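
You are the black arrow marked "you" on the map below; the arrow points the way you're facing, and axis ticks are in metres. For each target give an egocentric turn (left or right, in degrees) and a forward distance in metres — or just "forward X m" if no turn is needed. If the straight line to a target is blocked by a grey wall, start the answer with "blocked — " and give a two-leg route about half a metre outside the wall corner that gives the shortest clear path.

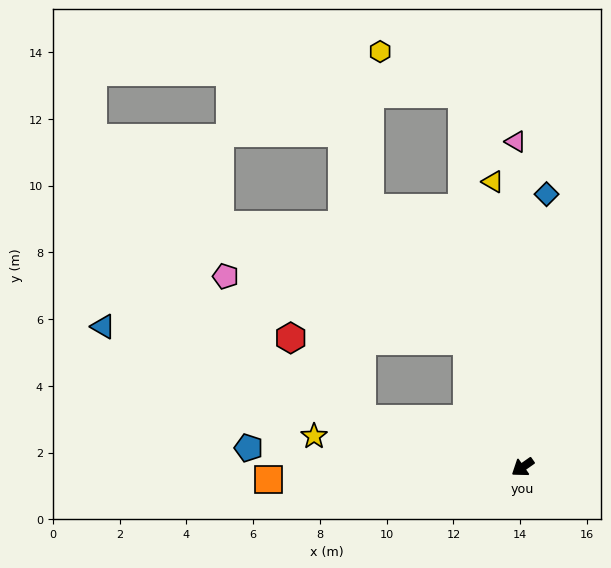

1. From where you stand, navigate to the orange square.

turn right 32°, forward 7.6 m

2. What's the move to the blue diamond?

turn right 130°, forward 8.2 m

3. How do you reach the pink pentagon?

blocked — turn right 101°, forward 4.1 m, then turn left 51°, forward 7.5 m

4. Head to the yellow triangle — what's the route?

turn right 119°, forward 8.6 m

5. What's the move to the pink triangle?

turn right 124°, forward 9.8 m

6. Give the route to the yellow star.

turn right 43°, forward 6.3 m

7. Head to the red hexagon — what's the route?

blocked — turn right 52°, forward 5.0 m, then turn right 32°, forward 3.2 m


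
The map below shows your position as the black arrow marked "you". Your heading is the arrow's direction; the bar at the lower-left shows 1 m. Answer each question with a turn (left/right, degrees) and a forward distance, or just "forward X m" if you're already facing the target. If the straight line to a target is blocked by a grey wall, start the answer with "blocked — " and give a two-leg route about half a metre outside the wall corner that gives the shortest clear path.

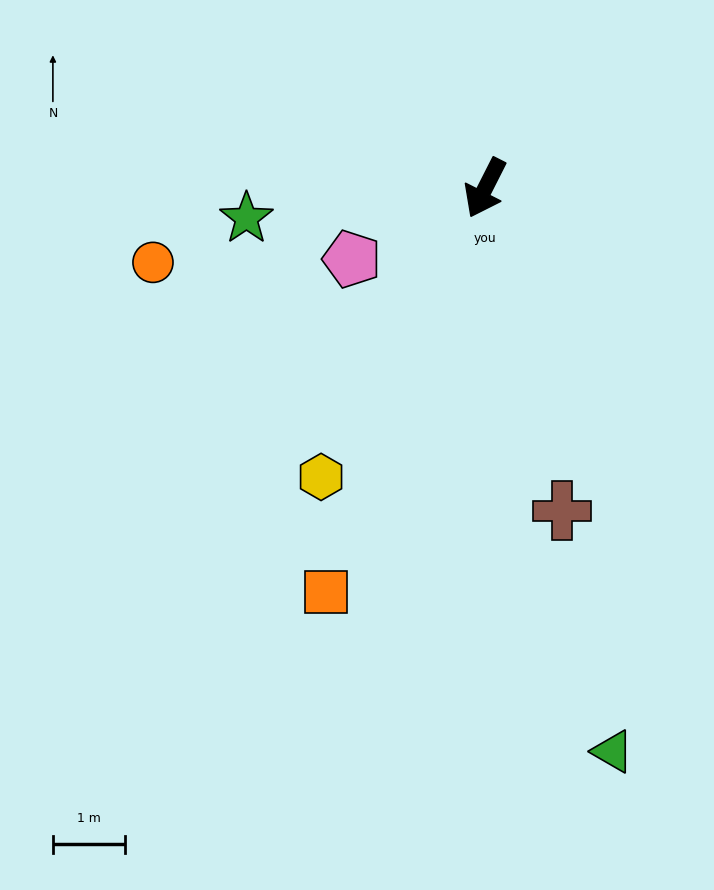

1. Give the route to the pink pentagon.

turn right 35°, forward 2.1 m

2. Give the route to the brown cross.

turn left 40°, forward 4.6 m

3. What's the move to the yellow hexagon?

turn right 3°, forward 4.6 m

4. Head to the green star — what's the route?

turn right 56°, forward 3.4 m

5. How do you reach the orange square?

turn left 5°, forward 6.1 m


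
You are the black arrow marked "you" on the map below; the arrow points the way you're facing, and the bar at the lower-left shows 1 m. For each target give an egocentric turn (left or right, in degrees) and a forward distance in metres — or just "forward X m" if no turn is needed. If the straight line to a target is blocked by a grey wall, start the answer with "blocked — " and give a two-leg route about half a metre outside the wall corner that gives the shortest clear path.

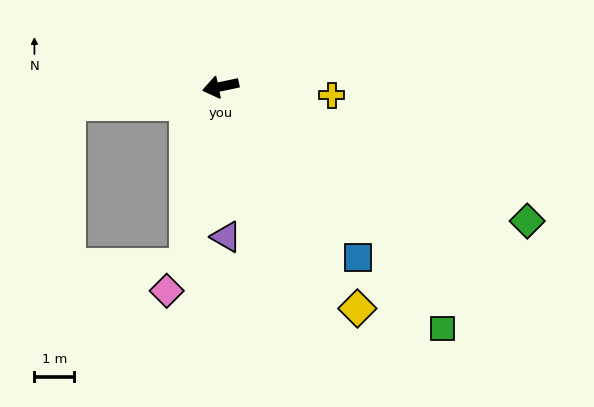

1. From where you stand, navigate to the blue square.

turn left 117°, forward 5.5 m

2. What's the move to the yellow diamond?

turn left 110°, forward 6.5 m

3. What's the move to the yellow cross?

turn left 164°, forward 2.8 m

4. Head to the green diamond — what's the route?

turn left 144°, forward 8.4 m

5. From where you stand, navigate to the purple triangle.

turn left 80°, forward 3.8 m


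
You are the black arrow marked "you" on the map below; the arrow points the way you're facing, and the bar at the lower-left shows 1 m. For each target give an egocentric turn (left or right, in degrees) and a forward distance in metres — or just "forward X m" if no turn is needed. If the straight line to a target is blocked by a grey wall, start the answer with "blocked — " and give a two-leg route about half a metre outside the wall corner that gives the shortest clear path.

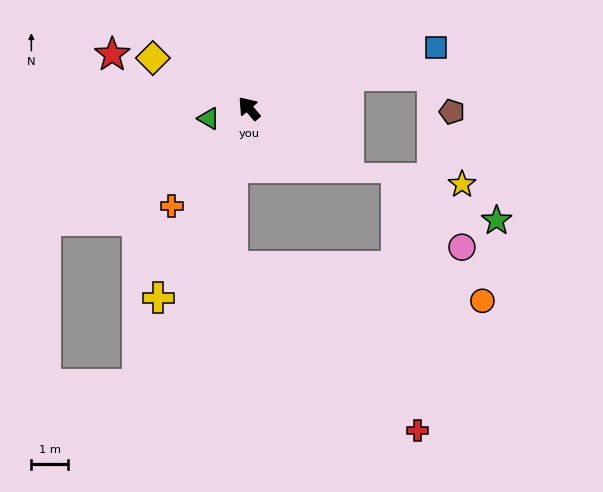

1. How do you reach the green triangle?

turn left 63°, forward 1.1 m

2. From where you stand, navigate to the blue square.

turn right 113°, forward 5.3 m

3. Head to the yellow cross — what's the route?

turn left 114°, forward 5.7 m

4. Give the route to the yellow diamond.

turn left 22°, forward 2.9 m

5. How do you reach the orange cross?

turn left 101°, forward 3.4 m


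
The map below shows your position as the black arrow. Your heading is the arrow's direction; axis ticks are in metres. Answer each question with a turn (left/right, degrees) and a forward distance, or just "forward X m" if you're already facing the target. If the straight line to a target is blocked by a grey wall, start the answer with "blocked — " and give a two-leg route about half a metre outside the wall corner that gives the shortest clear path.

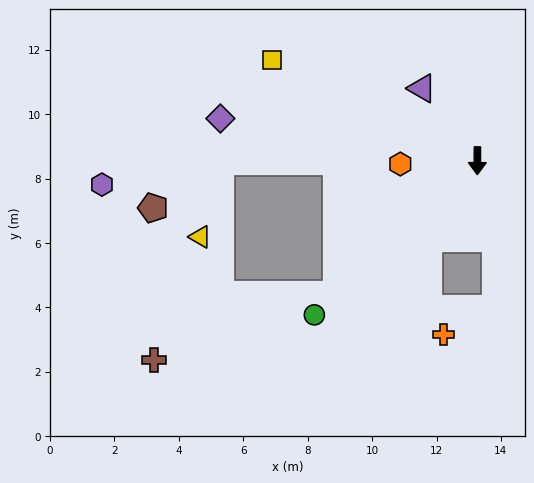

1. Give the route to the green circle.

turn right 46°, forward 7.0 m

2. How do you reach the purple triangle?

turn right 142°, forward 2.8 m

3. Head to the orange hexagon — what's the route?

turn right 87°, forward 2.4 m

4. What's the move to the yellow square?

turn right 116°, forward 7.1 m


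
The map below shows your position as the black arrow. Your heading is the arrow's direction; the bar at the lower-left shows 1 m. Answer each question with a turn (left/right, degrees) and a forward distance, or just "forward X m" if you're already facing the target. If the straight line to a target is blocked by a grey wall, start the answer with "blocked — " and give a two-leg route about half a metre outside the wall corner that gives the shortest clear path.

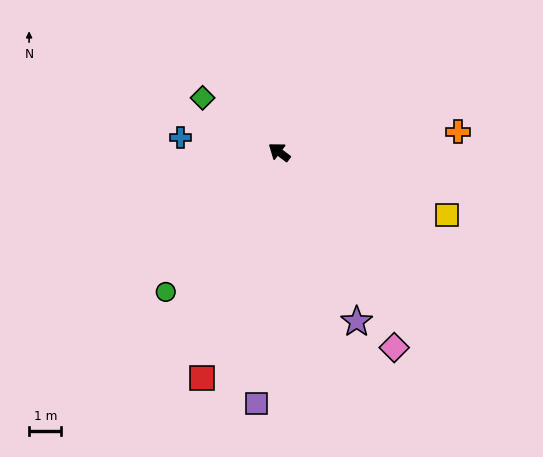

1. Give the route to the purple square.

turn left 122°, forward 7.8 m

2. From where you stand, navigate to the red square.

turn left 108°, forward 7.4 m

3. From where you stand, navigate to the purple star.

turn left 152°, forward 5.8 m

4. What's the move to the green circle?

turn left 88°, forward 5.6 m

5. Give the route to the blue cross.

turn left 29°, forward 3.1 m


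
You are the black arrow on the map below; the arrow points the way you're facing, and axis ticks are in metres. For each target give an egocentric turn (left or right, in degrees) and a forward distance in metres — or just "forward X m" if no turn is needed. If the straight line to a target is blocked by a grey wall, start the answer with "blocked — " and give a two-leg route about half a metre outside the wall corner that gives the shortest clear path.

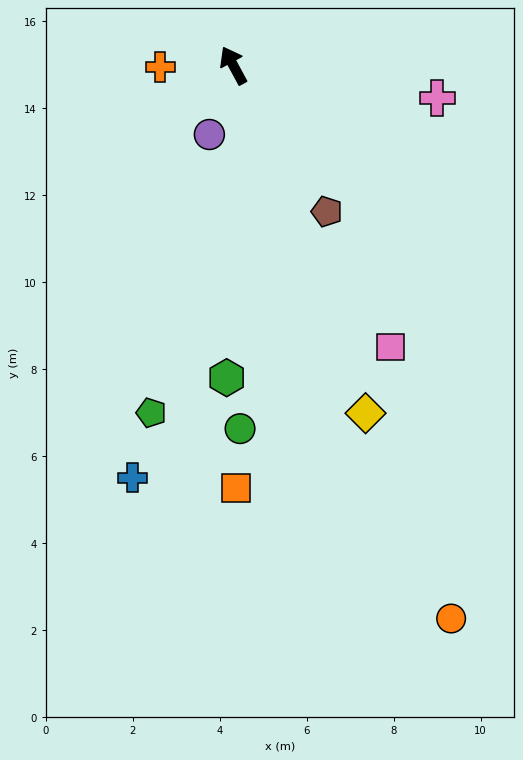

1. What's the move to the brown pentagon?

turn right 176°, forward 4.0 m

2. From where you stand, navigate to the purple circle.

turn left 132°, forward 1.7 m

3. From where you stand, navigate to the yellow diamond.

turn left 172°, forward 8.6 m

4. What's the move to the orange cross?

turn left 63°, forward 1.7 m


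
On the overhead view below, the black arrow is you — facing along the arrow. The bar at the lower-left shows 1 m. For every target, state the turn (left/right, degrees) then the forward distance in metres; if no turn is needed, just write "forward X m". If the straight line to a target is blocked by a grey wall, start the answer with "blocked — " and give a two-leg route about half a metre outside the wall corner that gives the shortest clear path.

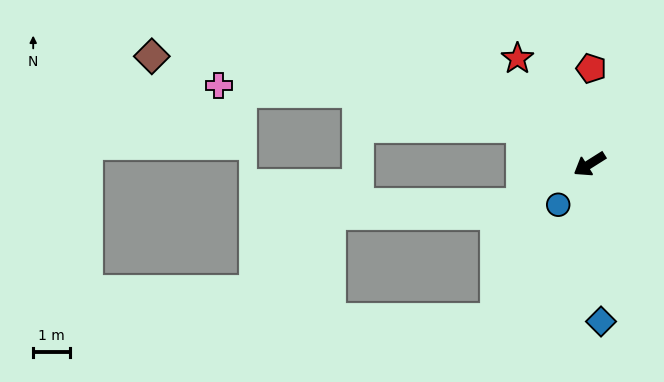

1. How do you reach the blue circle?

turn left 20°, forward 1.4 m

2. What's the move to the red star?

turn right 88°, forward 3.5 m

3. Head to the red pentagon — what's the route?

turn right 123°, forward 2.6 m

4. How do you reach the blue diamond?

turn left 62°, forward 4.3 m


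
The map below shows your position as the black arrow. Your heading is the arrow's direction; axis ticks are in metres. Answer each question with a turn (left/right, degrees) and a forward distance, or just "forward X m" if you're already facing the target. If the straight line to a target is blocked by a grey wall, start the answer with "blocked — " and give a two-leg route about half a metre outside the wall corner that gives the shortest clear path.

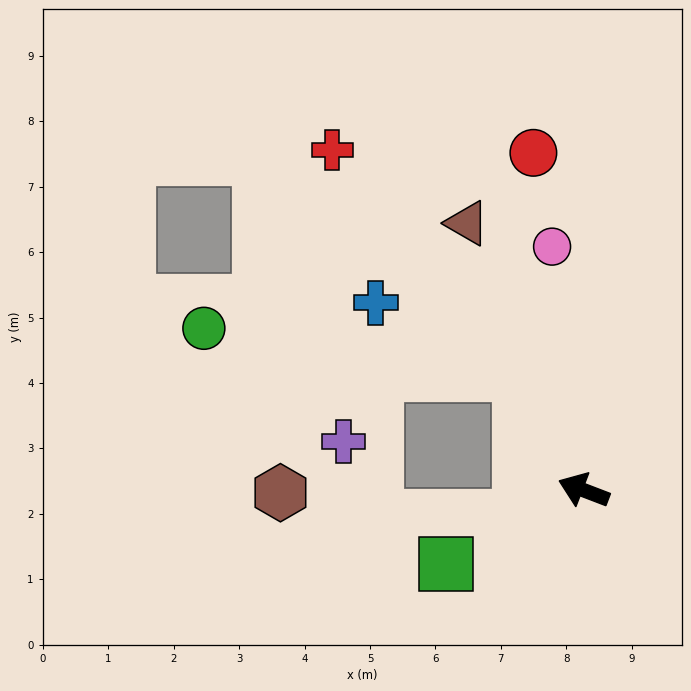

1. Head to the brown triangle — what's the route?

turn right 45°, forward 4.5 m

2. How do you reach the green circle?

blocked — turn right 41°, forward 2.0 m, then turn left 54°, forward 4.9 m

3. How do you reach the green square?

turn left 49°, forward 2.4 m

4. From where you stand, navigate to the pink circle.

turn right 62°, forward 3.8 m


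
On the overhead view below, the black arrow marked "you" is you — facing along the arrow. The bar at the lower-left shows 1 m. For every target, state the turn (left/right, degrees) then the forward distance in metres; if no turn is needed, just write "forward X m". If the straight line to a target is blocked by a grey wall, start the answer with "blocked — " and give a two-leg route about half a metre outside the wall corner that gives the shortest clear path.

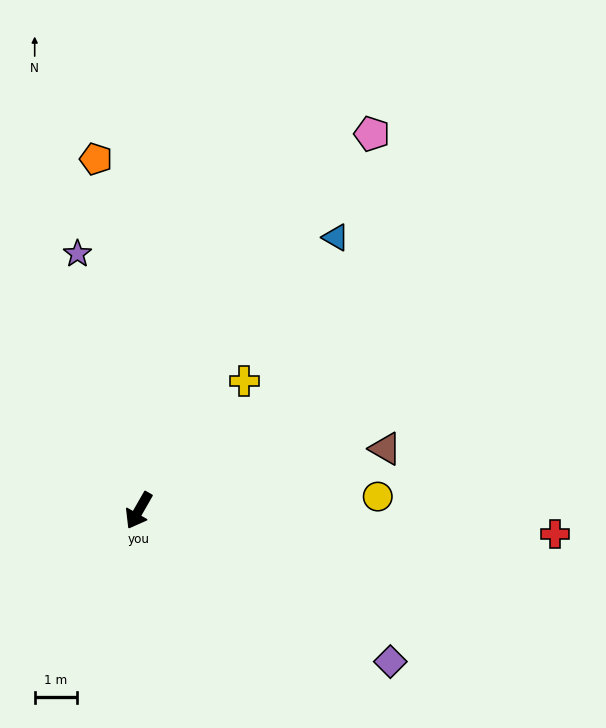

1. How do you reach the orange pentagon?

turn right 143°, forward 8.5 m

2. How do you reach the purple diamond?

turn left 89°, forward 7.0 m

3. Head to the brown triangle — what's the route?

turn left 134°, forward 6.1 m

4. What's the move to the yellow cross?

turn left 171°, forward 4.0 m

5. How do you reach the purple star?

turn right 137°, forward 6.3 m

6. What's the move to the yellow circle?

turn left 123°, forward 5.7 m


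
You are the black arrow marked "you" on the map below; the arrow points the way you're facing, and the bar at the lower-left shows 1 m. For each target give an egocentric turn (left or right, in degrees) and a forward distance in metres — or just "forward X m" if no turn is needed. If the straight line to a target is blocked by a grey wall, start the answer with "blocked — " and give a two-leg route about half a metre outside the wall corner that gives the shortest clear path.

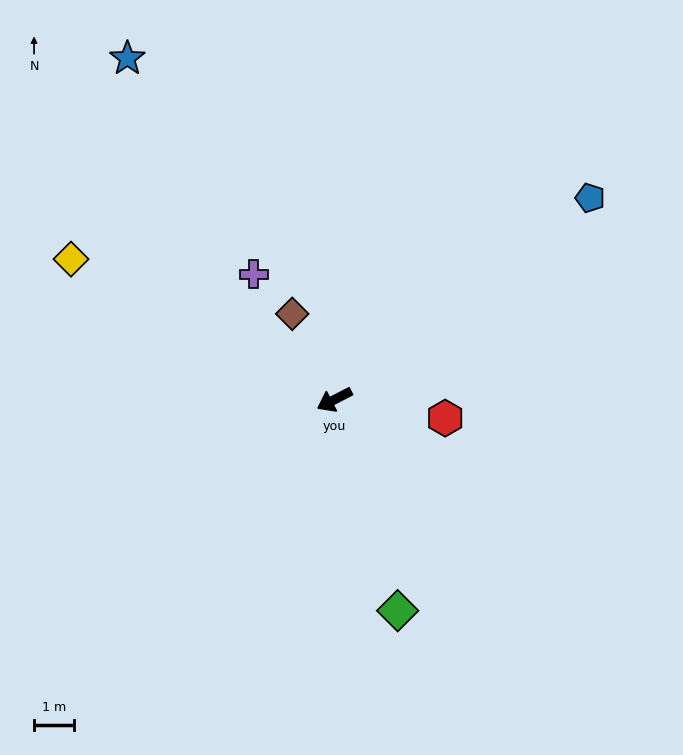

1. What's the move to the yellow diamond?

turn right 55°, forward 7.5 m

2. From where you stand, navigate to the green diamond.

turn left 79°, forward 5.5 m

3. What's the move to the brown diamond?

turn right 91°, forward 2.4 m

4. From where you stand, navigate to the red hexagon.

turn left 143°, forward 2.8 m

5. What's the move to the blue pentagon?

turn right 169°, forward 8.2 m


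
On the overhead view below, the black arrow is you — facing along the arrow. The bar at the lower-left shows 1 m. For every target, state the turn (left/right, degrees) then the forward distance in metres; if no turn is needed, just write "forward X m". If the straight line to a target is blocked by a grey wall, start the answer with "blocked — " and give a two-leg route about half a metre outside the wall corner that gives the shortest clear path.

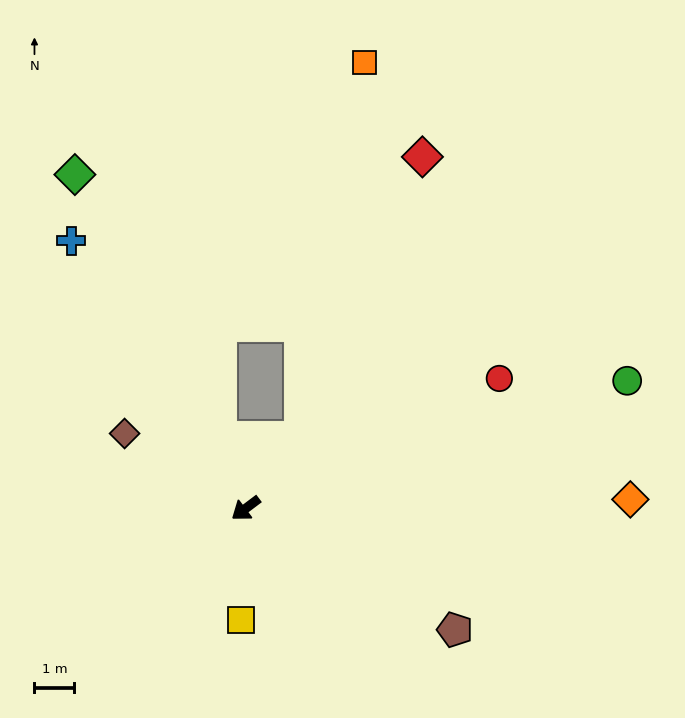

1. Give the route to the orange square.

blocked — turn right 165°, forward 2.2 m, then turn left 28°, forward 9.6 m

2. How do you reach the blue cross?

turn right 94°, forward 8.0 m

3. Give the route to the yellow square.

turn left 50°, forward 2.8 m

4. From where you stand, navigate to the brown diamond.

turn right 69°, forward 3.6 m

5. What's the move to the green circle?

turn left 162°, forward 10.1 m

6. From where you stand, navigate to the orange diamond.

turn left 144°, forward 9.7 m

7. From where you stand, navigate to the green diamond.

turn right 100°, forward 9.4 m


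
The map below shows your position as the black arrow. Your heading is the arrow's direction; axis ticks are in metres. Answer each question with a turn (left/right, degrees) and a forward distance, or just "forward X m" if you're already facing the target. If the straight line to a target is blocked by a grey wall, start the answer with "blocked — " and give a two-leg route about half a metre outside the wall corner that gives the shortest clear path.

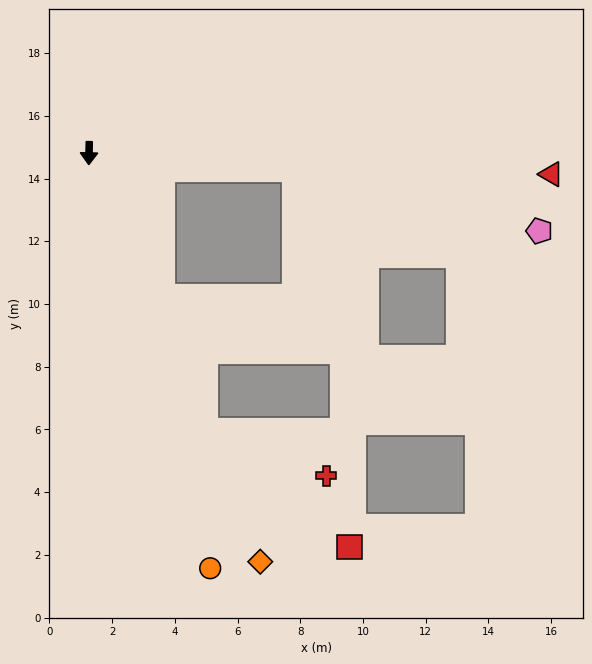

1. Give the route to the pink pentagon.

blocked — turn left 87°, forward 6.6 m, then turn right 10°, forward 8.0 m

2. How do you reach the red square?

blocked — turn left 24°, forward 9.6 m, then turn left 29°, forward 5.9 m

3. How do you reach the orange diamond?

turn left 24°, forward 14.1 m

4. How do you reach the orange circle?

turn left 18°, forward 13.8 m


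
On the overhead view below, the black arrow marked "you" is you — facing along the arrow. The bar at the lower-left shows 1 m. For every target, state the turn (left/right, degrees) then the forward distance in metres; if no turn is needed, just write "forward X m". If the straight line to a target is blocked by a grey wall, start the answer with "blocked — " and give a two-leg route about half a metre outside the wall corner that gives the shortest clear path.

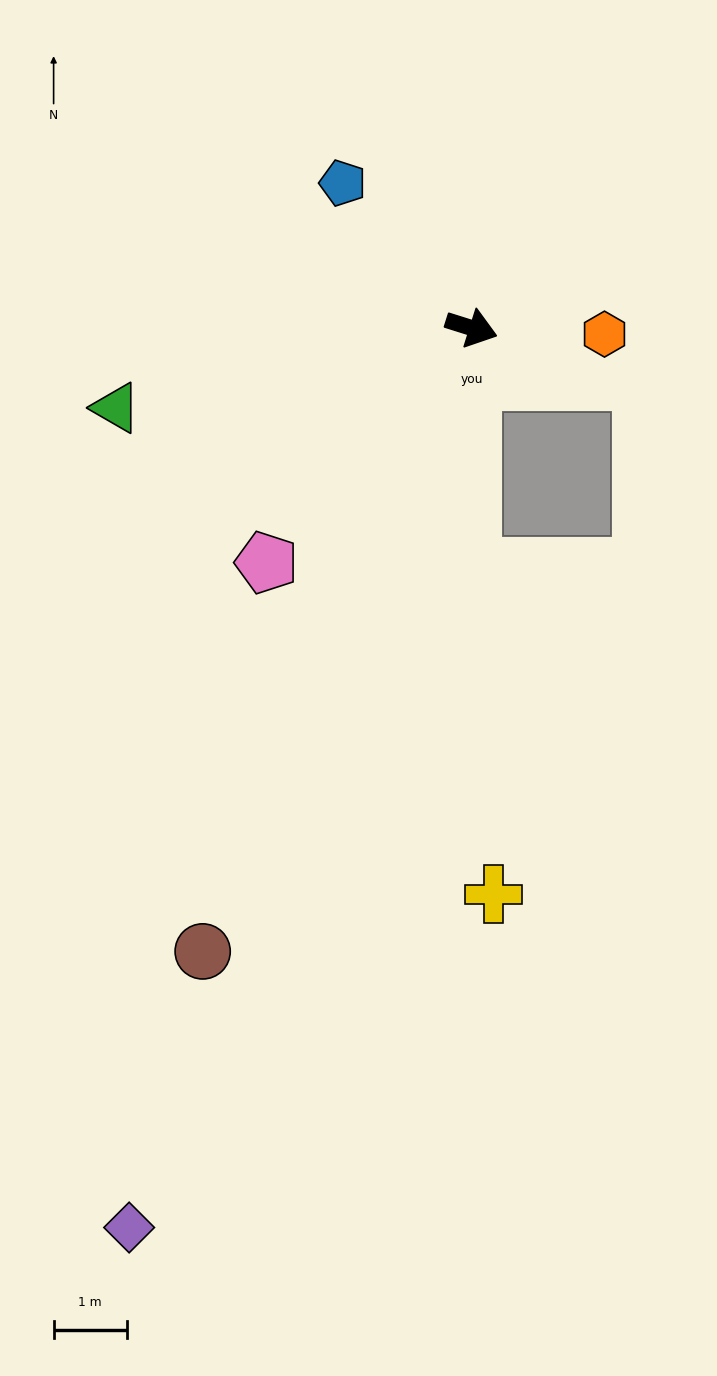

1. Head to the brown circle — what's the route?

turn right 96°, forward 9.3 m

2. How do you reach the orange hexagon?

turn left 15°, forward 1.8 m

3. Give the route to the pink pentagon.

turn right 114°, forward 4.3 m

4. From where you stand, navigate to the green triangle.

turn right 150°, forward 5.0 m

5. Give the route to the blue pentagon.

turn left 149°, forward 2.7 m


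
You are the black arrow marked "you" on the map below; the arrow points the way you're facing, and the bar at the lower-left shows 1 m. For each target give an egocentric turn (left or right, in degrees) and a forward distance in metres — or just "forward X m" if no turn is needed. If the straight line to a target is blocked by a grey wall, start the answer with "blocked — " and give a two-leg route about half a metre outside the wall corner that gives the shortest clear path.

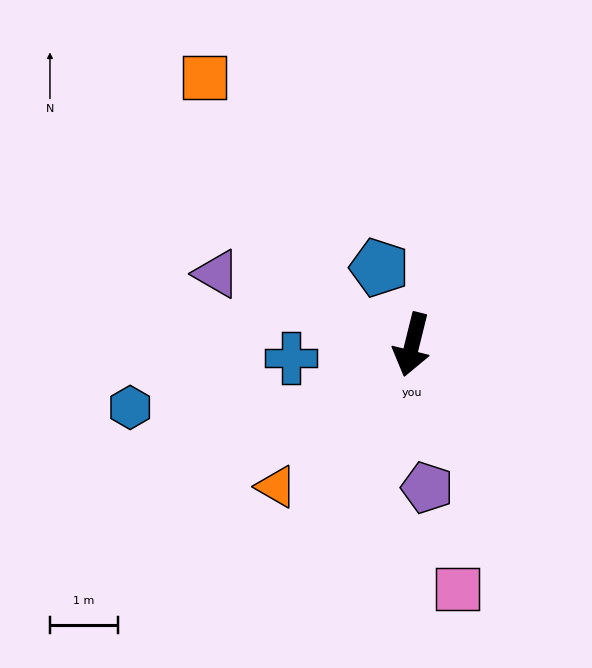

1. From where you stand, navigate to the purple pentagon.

turn left 20°, forward 2.1 m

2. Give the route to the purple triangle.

turn right 96°, forward 3.0 m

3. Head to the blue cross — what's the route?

turn right 70°, forward 1.8 m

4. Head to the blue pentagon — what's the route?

turn right 143°, forward 1.2 m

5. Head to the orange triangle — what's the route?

turn right 30°, forward 2.9 m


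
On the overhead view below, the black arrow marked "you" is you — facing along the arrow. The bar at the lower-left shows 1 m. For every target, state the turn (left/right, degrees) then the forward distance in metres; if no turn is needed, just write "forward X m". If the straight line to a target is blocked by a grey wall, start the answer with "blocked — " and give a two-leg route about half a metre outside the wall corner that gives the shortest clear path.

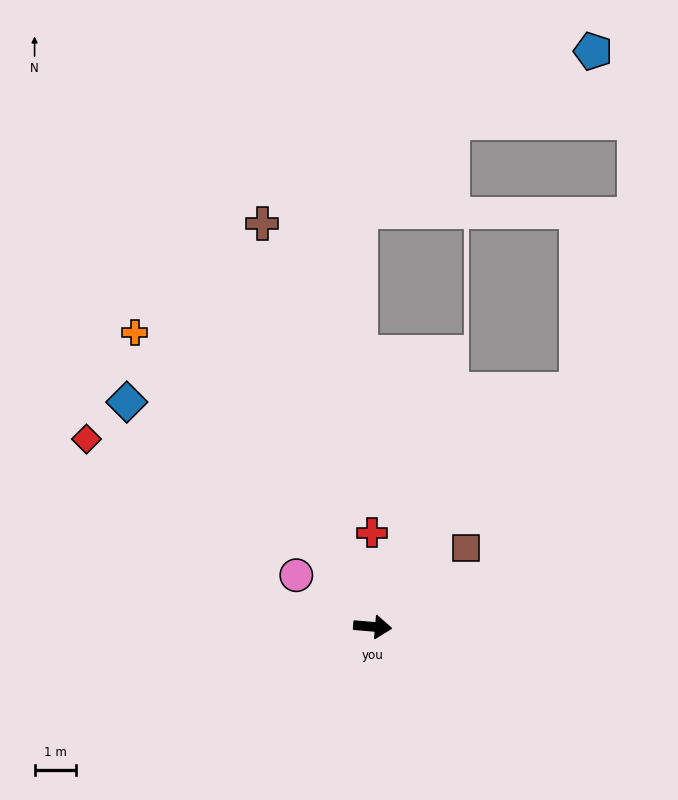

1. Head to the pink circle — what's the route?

turn left 151°, forward 2.2 m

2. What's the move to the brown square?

turn left 45°, forward 2.9 m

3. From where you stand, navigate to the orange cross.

turn left 134°, forward 9.0 m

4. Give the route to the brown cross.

turn left 110°, forward 10.0 m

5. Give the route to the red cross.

turn left 95°, forward 2.2 m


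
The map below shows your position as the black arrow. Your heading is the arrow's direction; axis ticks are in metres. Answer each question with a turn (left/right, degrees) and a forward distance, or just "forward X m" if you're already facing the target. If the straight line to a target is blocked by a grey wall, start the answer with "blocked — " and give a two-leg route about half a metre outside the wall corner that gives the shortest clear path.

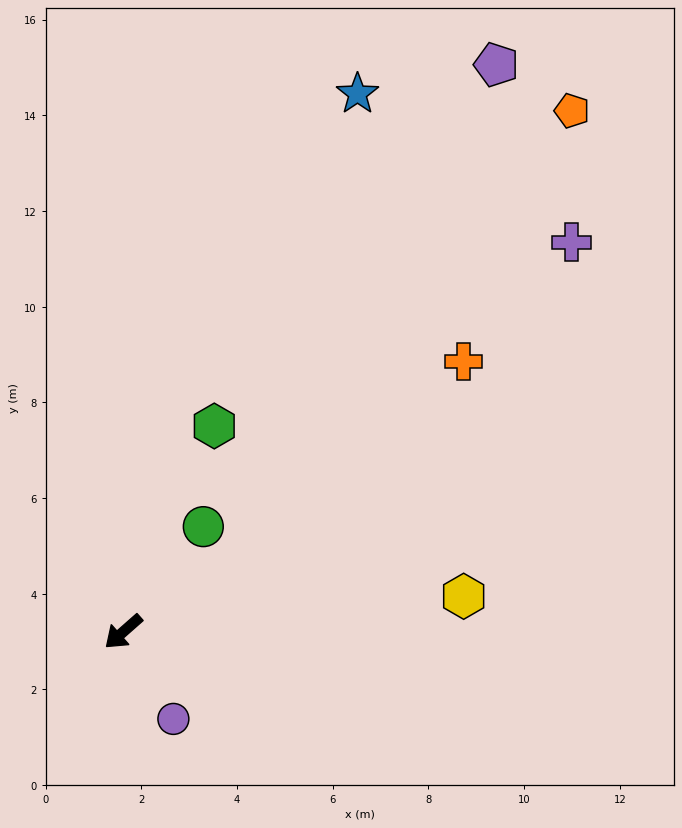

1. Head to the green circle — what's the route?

turn right 169°, forward 2.8 m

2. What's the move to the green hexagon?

turn right 155°, forward 4.7 m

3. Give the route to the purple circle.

turn left 79°, forward 2.1 m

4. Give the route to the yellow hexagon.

turn left 145°, forward 7.2 m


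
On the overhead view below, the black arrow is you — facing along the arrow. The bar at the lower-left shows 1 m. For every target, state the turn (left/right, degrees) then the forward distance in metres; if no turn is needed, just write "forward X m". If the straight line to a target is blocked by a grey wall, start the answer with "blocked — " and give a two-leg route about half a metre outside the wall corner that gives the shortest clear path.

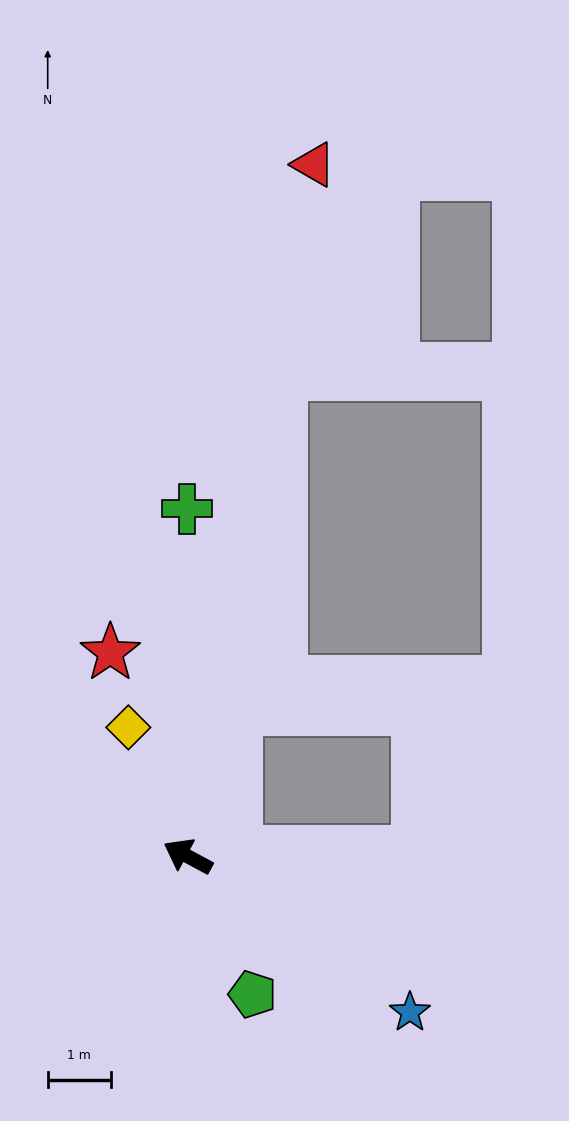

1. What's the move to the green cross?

turn right 62°, forward 5.5 m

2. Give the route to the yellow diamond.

turn right 37°, forward 2.3 m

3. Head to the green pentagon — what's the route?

turn left 143°, forward 2.4 m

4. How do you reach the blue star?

turn left 173°, forward 4.3 m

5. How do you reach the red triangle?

turn right 72°, forward 11.2 m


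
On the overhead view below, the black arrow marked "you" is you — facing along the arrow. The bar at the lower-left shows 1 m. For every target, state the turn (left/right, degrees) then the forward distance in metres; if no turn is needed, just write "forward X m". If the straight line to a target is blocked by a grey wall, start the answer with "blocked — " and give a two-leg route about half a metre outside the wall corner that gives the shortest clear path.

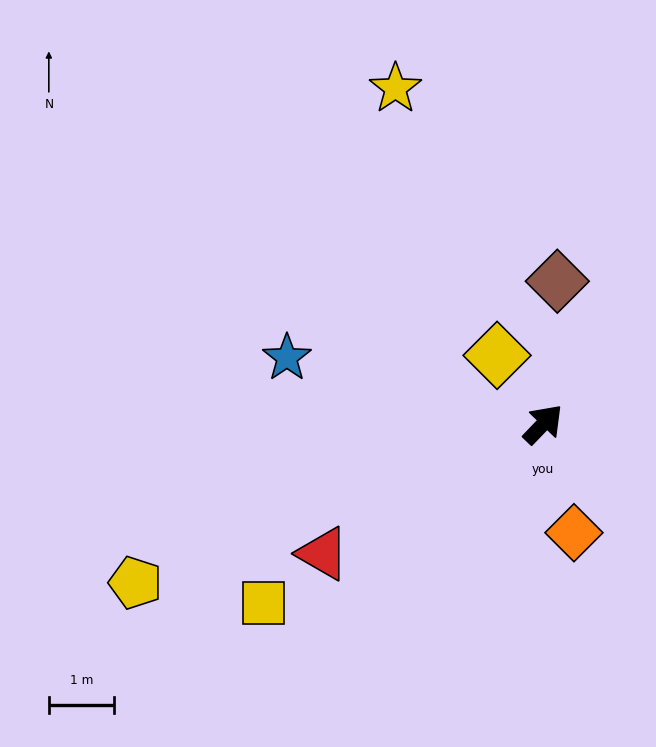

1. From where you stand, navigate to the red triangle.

turn left 164°, forward 3.9 m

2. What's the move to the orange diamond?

turn right 120°, forward 1.7 m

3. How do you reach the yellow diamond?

turn left 78°, forward 1.3 m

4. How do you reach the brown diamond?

turn left 38°, forward 2.2 m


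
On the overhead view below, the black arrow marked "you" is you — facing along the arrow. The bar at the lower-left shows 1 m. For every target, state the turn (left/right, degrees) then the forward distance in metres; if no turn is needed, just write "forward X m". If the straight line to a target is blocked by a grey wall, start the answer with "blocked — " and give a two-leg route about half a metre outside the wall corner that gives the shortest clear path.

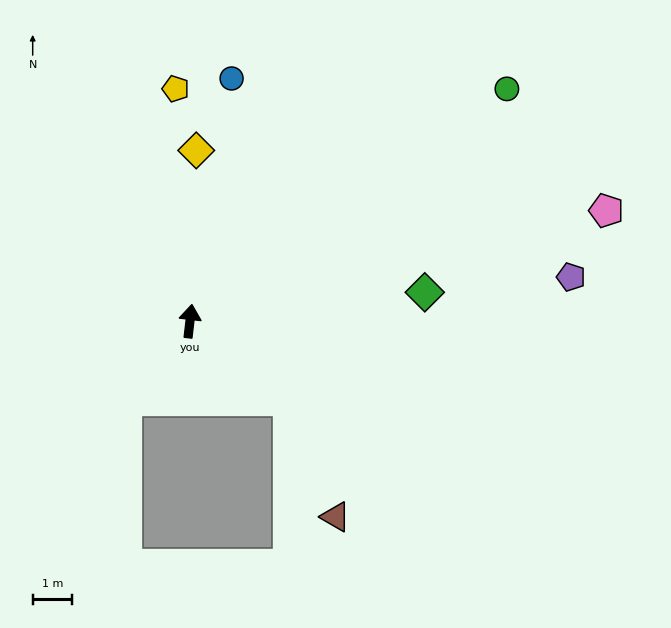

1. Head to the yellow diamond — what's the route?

turn left 5°, forward 4.3 m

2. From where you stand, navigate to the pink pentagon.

turn right 68°, forward 10.9 m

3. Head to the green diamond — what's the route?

turn right 76°, forward 6.0 m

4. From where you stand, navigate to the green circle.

turn right 47°, forward 9.9 m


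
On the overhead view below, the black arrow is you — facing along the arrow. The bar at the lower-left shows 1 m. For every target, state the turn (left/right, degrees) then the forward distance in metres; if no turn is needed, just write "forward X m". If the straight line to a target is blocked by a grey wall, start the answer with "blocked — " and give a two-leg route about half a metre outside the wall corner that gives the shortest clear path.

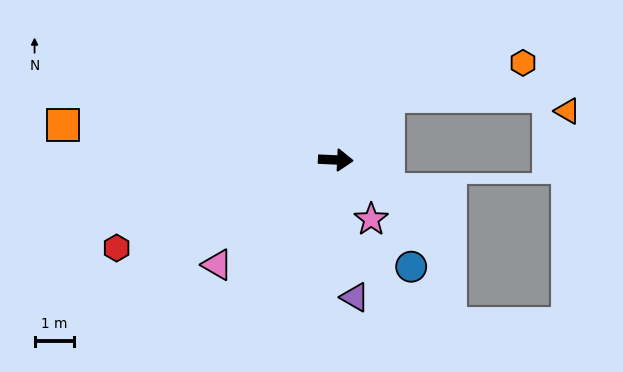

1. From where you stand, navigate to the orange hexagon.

blocked — turn left 53°, forward 2.1 m, then turn right 36°, forward 3.5 m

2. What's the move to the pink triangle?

turn right 136°, forward 4.0 m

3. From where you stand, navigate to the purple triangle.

turn right 80°, forward 3.5 m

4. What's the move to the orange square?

turn left 175°, forward 7.0 m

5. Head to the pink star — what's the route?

turn right 57°, forward 1.8 m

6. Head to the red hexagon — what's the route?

turn right 156°, forward 6.0 m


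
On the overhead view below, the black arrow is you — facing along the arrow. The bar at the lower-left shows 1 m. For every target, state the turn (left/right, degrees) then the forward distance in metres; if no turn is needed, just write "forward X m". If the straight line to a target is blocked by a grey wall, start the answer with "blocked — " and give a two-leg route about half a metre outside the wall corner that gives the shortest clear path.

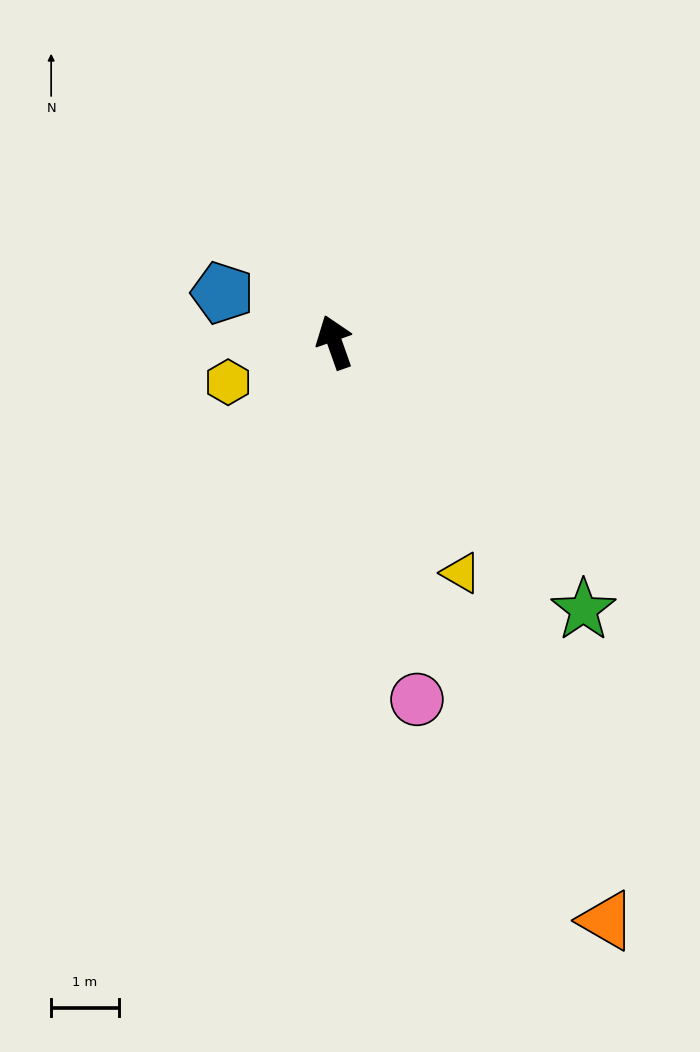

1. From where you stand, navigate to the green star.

turn right 157°, forward 5.4 m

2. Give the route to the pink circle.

turn left 174°, forward 5.4 m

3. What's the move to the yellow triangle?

turn right 171°, forward 3.9 m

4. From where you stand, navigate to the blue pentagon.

turn left 47°, forward 1.8 m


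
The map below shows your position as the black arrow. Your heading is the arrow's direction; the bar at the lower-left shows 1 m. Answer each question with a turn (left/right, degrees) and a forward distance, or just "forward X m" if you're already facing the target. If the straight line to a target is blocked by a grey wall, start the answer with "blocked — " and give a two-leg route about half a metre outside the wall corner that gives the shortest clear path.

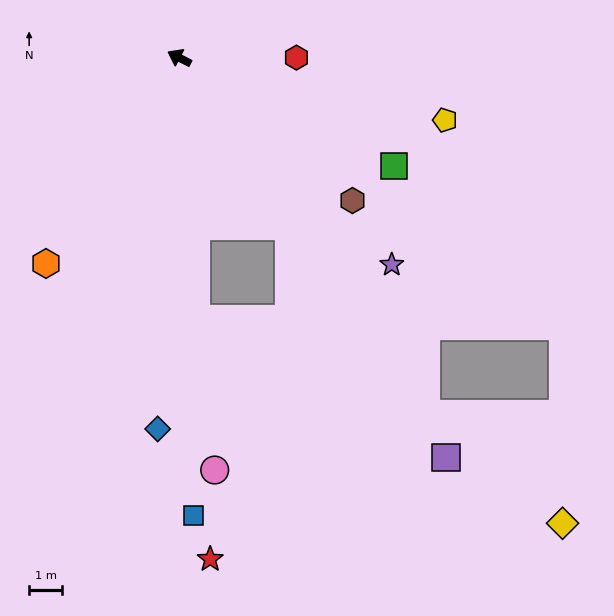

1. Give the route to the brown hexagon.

turn left 168°, forward 6.8 m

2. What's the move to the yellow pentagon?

turn right 166°, forward 8.2 m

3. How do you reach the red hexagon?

turn right 153°, forward 3.5 m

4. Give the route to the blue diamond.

turn left 114°, forward 11.2 m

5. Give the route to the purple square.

turn left 151°, forward 14.5 m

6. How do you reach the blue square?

turn left 119°, forward 13.8 m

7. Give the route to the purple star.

turn left 163°, forward 8.9 m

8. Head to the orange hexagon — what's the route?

turn left 84°, forward 7.4 m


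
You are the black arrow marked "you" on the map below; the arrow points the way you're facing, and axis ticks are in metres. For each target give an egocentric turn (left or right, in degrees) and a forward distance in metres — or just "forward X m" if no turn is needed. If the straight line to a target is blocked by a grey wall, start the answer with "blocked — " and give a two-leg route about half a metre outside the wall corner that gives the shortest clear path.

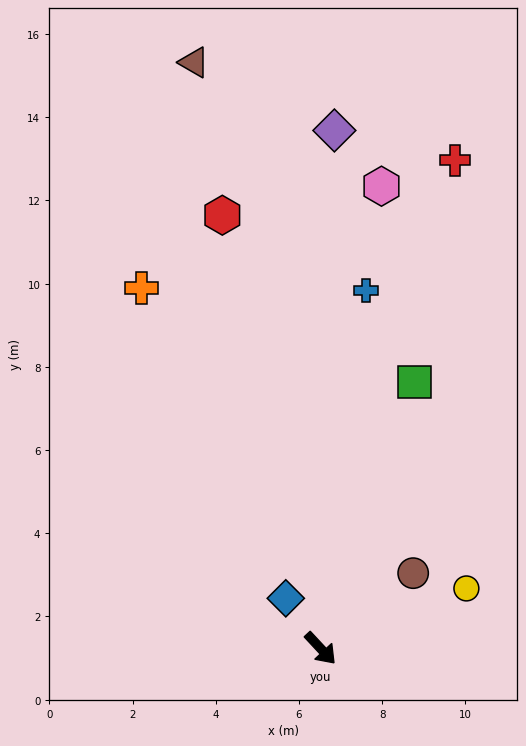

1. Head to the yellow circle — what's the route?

turn left 69°, forward 3.8 m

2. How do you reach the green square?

turn left 118°, forward 6.8 m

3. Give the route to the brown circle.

turn left 86°, forward 2.9 m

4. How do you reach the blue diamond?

turn left 172°, forward 1.5 m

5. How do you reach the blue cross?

turn left 130°, forward 8.7 m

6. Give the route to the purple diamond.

turn left 136°, forward 12.5 m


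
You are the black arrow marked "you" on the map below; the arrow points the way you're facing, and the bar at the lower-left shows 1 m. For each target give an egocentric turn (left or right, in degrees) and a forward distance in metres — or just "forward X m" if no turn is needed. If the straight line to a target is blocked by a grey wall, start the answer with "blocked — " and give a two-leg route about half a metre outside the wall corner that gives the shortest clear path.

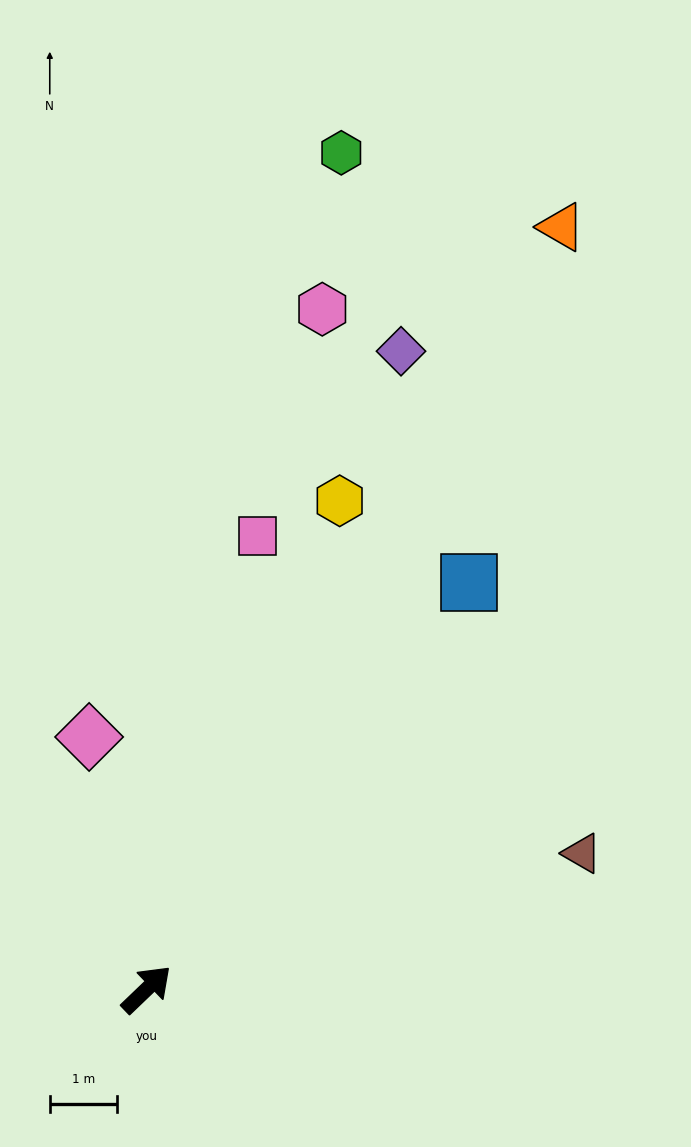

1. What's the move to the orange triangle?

turn left 18°, forward 13.0 m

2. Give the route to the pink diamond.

turn left 59°, forward 3.9 m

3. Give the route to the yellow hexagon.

turn left 25°, forward 7.8 m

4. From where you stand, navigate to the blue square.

turn left 8°, forward 7.7 m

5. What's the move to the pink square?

turn left 32°, forward 7.0 m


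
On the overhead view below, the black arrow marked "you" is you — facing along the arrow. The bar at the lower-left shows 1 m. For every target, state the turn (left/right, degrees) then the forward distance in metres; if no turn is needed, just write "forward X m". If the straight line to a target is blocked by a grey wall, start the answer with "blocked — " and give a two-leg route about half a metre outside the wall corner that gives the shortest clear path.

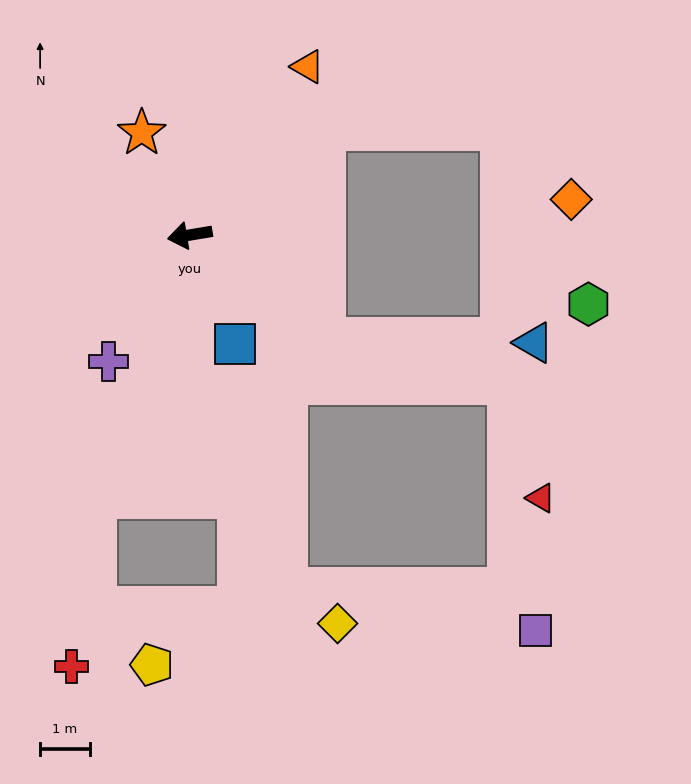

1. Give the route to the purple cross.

turn left 48°, forward 3.0 m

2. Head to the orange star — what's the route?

turn right 74°, forward 2.3 m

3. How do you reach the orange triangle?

turn right 135°, forward 4.1 m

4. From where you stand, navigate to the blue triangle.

blocked — turn left 133°, forward 3.4 m, then turn left 36°, forward 4.2 m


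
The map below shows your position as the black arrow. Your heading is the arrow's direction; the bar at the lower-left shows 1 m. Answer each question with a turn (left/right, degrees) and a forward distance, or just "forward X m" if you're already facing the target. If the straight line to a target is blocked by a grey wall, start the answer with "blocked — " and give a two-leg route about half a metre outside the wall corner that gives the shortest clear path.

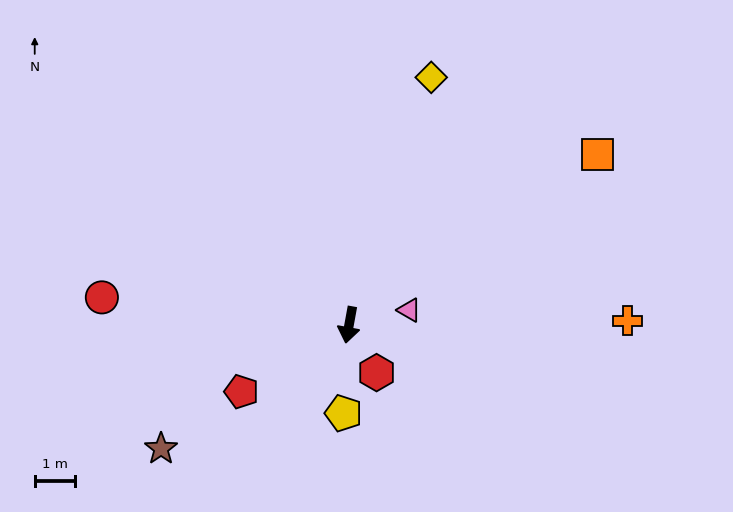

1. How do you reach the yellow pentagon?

turn left 7°, forward 2.2 m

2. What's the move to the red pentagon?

turn right 48°, forward 3.2 m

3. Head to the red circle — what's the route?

turn right 86°, forward 6.2 m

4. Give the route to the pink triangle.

turn left 114°, forward 1.6 m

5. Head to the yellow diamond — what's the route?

turn left 172°, forward 6.5 m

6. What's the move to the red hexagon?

turn left 40°, forward 1.4 m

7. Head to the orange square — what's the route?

turn left 135°, forward 7.5 m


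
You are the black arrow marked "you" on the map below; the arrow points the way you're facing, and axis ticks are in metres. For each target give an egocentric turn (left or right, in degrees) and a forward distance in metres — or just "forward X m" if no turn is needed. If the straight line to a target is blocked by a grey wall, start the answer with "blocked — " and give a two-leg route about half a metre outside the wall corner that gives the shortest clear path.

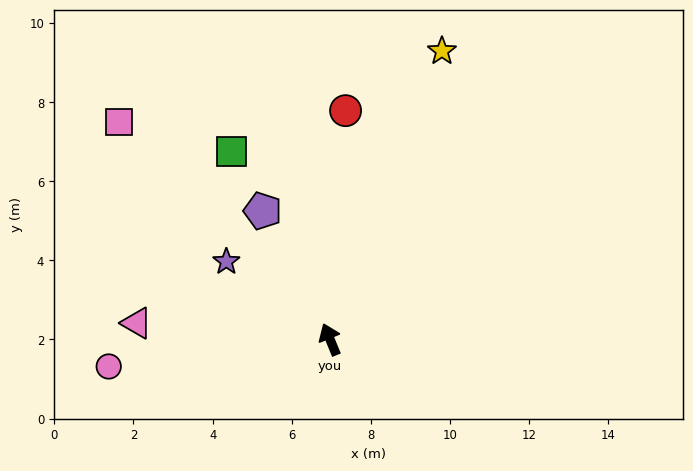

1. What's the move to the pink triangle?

turn left 63°, forward 4.9 m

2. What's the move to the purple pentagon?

turn left 5°, forward 3.7 m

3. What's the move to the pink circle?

turn left 75°, forward 5.6 m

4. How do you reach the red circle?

turn right 26°, forward 5.8 m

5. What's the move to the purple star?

turn left 31°, forward 3.3 m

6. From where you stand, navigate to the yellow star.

turn right 44°, forward 7.8 m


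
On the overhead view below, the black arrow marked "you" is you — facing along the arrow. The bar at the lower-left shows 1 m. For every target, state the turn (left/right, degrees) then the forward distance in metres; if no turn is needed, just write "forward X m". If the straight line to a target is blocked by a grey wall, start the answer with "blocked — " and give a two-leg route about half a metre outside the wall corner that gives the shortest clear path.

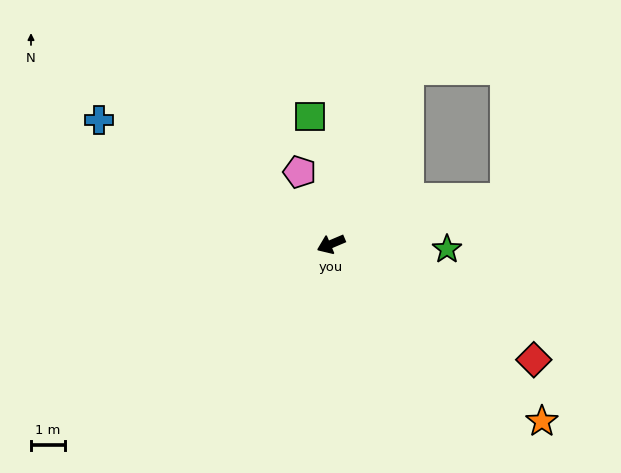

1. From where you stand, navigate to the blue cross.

turn right 51°, forward 7.7 m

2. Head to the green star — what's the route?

turn left 155°, forward 3.4 m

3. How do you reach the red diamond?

turn left 127°, forward 6.8 m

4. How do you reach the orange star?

turn left 117°, forward 8.1 m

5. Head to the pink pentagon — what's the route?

turn right 89°, forward 2.3 m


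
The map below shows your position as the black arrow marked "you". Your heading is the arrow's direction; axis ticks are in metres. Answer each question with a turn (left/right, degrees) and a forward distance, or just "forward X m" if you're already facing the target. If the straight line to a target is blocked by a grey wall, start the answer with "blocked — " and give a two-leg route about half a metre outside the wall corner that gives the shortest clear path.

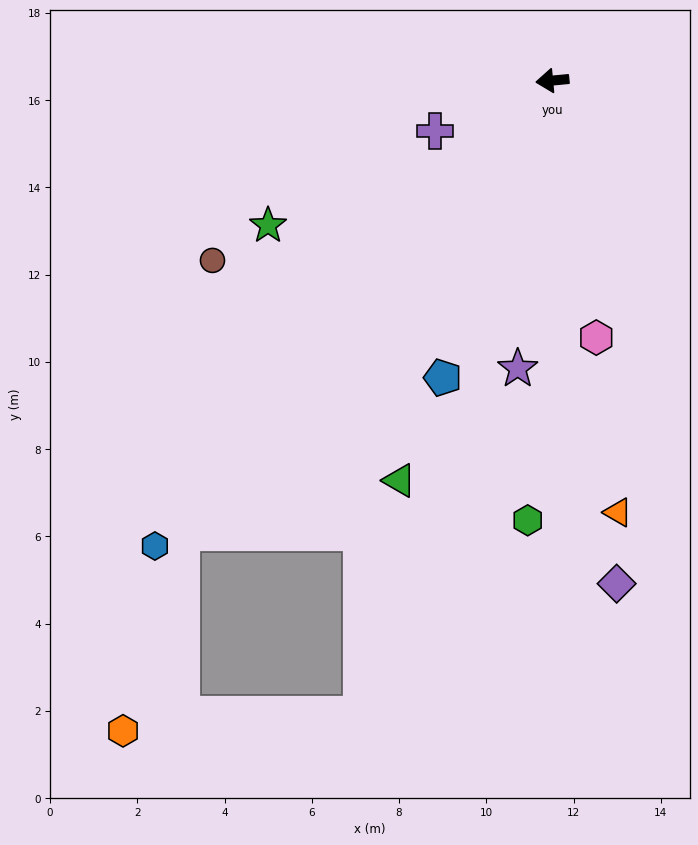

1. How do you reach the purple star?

turn left 78°, forward 6.6 m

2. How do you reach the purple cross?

turn left 18°, forward 2.9 m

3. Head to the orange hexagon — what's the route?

blocked — turn left 45°, forward 13.4 m, then turn left 23°, forward 4.7 m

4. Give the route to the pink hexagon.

turn left 94°, forward 6.0 m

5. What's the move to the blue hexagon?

turn left 44°, forward 14.0 m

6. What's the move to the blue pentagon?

turn left 64°, forward 7.3 m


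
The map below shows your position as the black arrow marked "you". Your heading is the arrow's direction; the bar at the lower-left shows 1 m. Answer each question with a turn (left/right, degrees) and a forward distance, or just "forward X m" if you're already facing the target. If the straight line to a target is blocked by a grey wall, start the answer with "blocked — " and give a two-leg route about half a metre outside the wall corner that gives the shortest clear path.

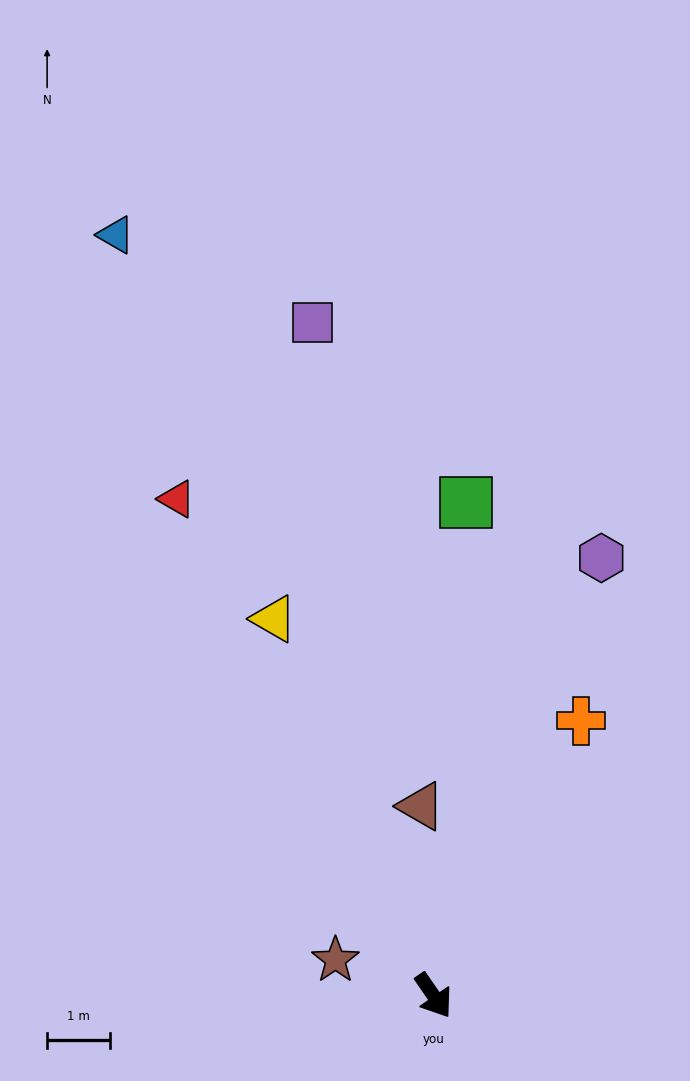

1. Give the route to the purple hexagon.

turn left 125°, forward 7.5 m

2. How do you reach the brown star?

turn right 145°, forward 1.7 m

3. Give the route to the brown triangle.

turn left 149°, forward 3.0 m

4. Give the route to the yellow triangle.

turn left 168°, forward 6.5 m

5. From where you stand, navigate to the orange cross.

turn left 117°, forward 5.0 m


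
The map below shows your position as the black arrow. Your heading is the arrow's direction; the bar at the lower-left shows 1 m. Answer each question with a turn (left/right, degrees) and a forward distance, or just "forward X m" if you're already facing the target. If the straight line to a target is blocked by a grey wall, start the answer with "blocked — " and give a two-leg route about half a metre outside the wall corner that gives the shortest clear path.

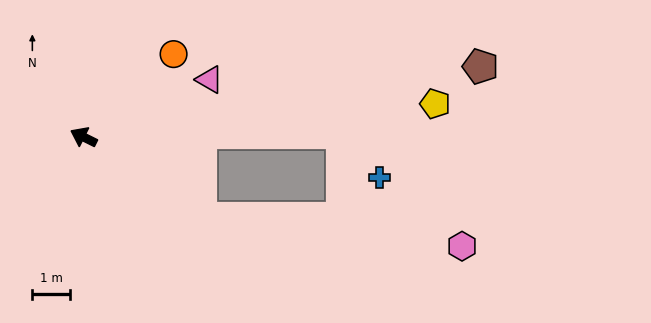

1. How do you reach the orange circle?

turn right 111°, forward 3.2 m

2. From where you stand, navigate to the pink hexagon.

blocked — turn left 172°, forward 3.7 m, then turn left 28°, forward 6.9 m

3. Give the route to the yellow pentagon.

turn right 148°, forward 9.3 m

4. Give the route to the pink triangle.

turn right 129°, forward 3.6 m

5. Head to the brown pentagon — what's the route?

turn right 143°, forward 10.6 m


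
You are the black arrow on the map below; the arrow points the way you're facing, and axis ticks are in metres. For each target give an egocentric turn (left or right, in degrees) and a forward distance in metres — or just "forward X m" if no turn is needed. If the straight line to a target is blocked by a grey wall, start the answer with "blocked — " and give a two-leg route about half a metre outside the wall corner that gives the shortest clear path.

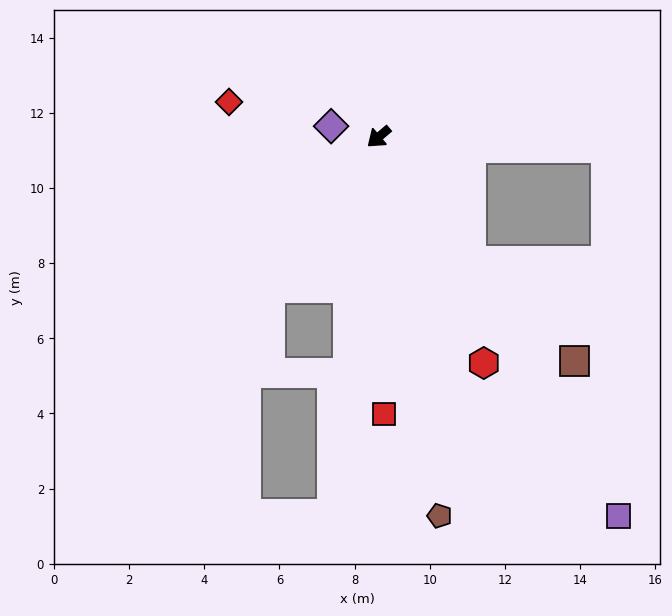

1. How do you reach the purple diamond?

turn right 53°, forward 1.3 m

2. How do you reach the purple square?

turn left 82°, forward 12.0 m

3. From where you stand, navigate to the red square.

turn left 51°, forward 7.4 m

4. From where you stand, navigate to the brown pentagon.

turn left 59°, forward 10.2 m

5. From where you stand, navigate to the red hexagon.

turn left 75°, forward 6.6 m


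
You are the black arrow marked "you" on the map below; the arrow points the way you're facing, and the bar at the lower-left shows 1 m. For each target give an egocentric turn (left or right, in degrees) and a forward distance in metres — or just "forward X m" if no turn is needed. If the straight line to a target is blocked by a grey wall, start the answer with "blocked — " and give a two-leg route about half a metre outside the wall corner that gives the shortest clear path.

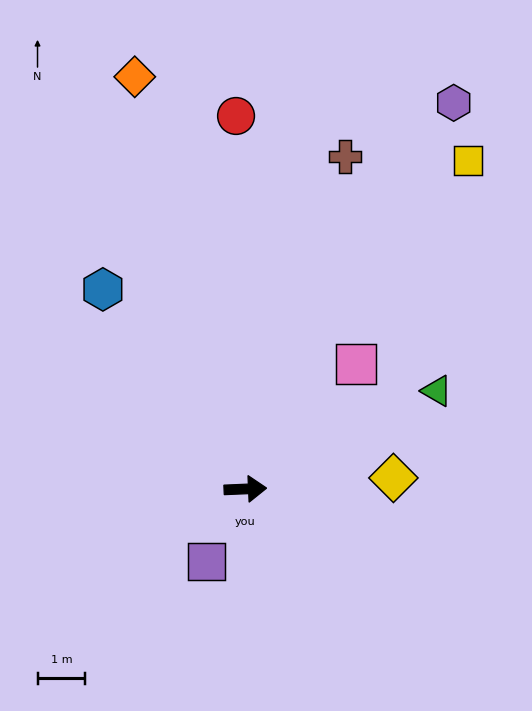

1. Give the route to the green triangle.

turn left 25°, forward 4.5 m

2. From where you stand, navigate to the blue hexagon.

turn left 123°, forward 5.2 m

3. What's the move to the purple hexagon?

turn left 59°, forward 9.2 m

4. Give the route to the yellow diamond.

forward 3.1 m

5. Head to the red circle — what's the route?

turn left 89°, forward 7.8 m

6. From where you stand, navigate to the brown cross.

turn left 71°, forward 7.3 m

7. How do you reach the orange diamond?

turn left 103°, forward 9.0 m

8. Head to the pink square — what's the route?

turn left 46°, forward 3.5 m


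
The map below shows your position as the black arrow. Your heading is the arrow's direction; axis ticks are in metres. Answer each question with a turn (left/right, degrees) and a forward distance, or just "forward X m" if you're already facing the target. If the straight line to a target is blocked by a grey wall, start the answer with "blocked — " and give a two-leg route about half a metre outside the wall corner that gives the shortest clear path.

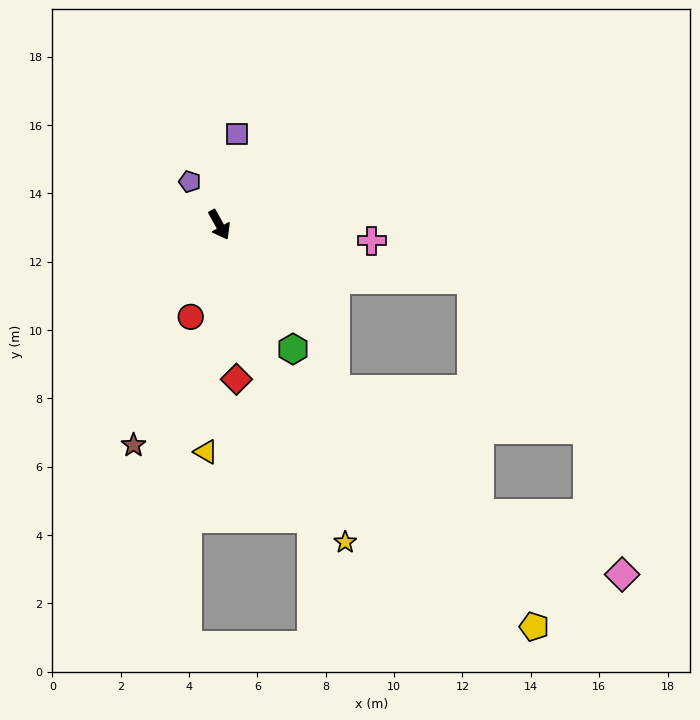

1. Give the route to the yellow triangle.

turn right 32°, forward 6.7 m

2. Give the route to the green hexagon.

forward 4.2 m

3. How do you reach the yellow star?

turn right 7°, forward 10.0 m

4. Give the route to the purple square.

turn left 140°, forward 2.7 m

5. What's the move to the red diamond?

turn right 23°, forward 4.5 m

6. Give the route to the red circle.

turn right 46°, forward 2.8 m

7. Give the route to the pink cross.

turn left 55°, forward 4.5 m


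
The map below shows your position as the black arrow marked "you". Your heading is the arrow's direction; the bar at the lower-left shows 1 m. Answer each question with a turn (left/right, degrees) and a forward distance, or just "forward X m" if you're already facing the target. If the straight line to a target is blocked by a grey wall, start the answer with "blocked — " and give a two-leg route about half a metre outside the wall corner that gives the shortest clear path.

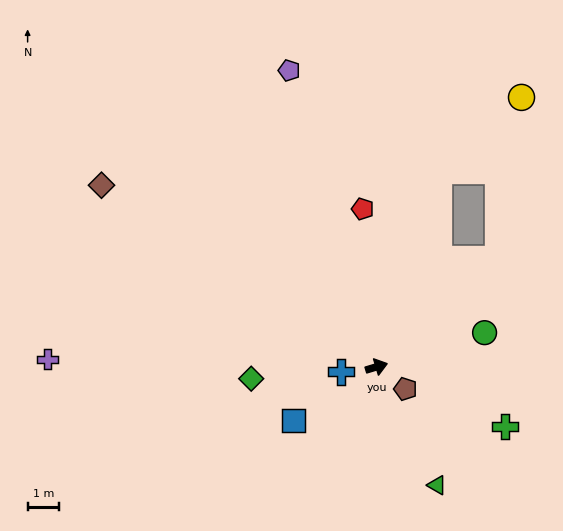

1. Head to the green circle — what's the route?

forward 3.6 m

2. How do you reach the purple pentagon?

turn left 90°, forward 9.9 m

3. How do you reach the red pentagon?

turn left 78°, forward 5.1 m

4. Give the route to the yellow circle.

blocked — turn left 56°, forward 6.6 m, then turn right 31°, forward 3.6 m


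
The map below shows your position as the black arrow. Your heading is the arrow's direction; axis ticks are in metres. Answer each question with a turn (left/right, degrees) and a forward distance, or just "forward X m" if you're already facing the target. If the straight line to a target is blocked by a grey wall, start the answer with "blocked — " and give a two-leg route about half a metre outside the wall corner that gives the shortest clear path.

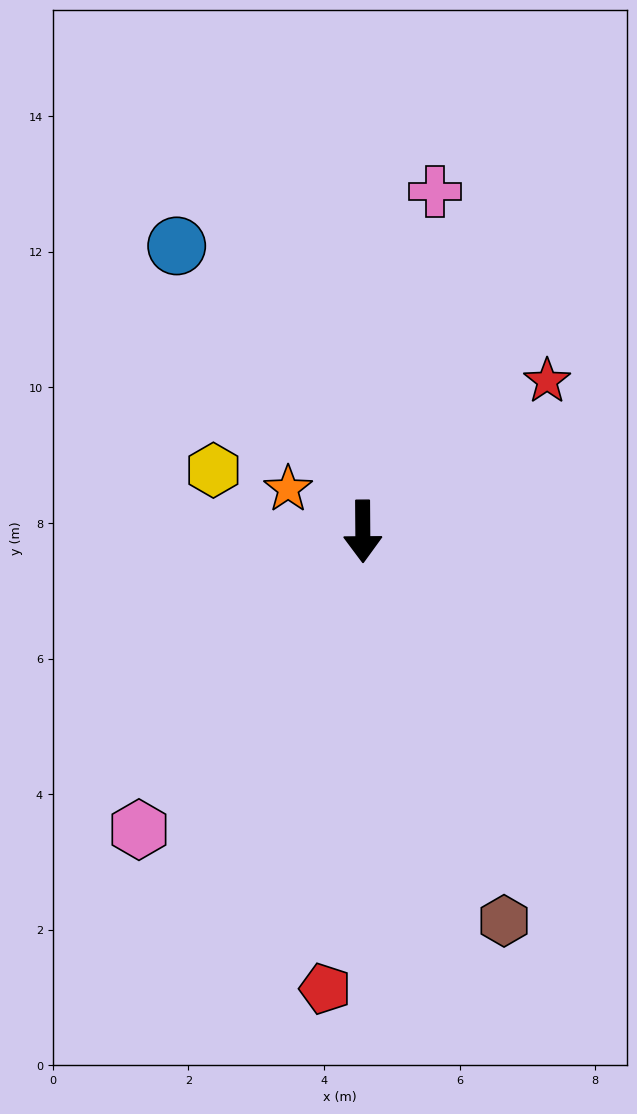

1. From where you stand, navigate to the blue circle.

turn right 147°, forward 5.0 m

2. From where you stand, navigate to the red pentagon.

turn right 5°, forward 6.8 m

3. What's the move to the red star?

turn left 129°, forward 3.5 m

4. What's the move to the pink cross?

turn left 168°, forward 5.1 m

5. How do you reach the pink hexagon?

turn right 37°, forward 5.5 m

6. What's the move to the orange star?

turn right 120°, forward 1.3 m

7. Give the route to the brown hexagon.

turn left 20°, forward 6.1 m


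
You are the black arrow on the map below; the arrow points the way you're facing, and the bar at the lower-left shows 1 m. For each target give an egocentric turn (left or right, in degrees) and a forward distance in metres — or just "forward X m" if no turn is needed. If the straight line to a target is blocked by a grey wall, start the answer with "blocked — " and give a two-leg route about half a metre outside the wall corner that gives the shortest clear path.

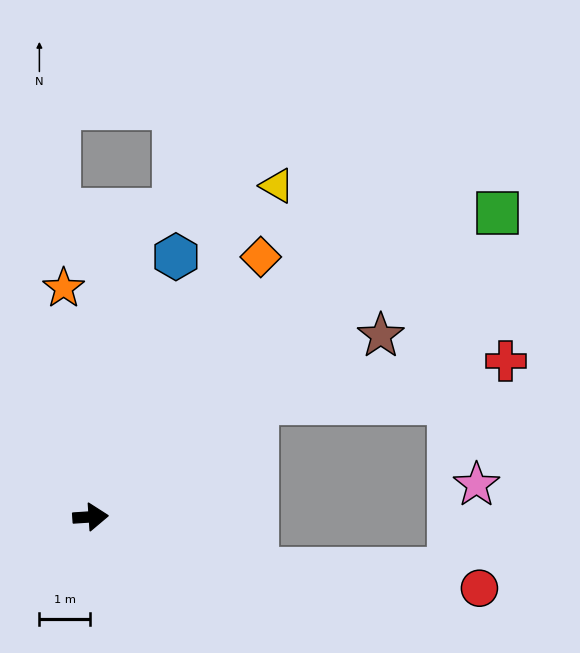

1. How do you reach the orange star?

turn left 93°, forward 4.6 m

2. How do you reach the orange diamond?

turn left 53°, forward 6.2 m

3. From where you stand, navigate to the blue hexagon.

turn left 68°, forward 5.4 m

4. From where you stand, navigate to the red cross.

blocked — turn left 31°, forward 4.0 m, then turn right 25°, forward 5.0 m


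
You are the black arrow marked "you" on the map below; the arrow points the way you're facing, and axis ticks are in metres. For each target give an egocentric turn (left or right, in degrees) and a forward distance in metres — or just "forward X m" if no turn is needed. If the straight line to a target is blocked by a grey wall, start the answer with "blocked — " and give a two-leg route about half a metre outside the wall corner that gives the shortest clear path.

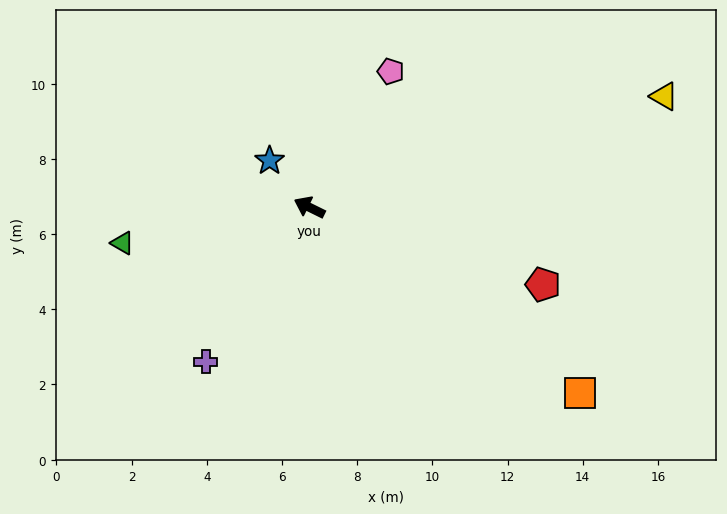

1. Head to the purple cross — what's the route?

turn left 82°, forward 4.9 m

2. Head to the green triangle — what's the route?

turn left 37°, forward 5.1 m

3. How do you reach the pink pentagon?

turn right 95°, forward 4.2 m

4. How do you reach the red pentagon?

turn right 172°, forward 6.5 m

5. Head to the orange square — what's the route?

turn left 172°, forward 8.7 m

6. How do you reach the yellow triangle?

turn right 136°, forward 9.9 m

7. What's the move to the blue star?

turn right 23°, forward 1.6 m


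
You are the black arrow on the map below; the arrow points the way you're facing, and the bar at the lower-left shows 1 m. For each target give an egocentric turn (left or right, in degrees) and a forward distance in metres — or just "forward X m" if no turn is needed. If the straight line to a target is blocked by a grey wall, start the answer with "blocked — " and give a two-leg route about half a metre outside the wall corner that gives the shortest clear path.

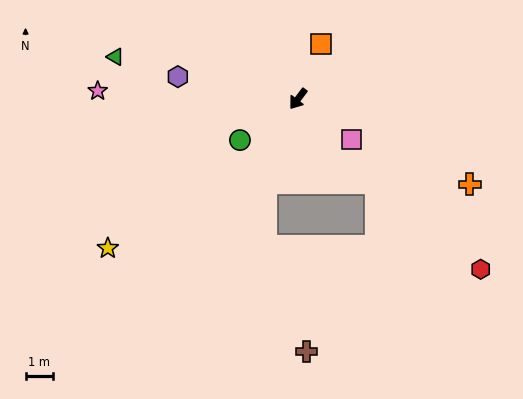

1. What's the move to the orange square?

turn right 166°, forward 2.2 m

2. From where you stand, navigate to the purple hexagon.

turn right 63°, forward 4.5 m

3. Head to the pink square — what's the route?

turn left 89°, forward 2.5 m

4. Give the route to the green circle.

turn right 18°, forward 2.6 m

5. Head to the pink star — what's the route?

turn right 55°, forward 7.4 m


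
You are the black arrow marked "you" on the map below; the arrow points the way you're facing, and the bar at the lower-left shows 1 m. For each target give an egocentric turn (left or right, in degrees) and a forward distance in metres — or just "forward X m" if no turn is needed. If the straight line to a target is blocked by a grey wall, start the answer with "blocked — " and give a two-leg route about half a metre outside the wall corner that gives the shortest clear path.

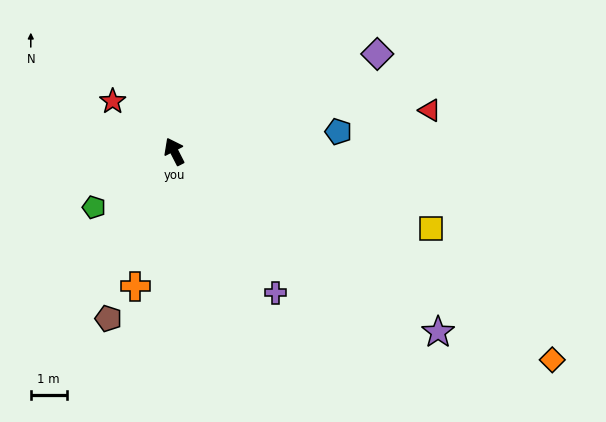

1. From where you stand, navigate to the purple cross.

turn right 172°, forward 4.9 m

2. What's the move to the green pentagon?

turn left 98°, forward 2.7 m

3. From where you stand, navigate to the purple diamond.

turn right 91°, forward 6.3 m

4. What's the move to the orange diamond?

turn right 146°, forward 12.1 m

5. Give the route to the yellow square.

turn right 134°, forward 7.5 m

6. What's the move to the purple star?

turn right 152°, forward 8.9 m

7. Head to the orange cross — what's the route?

turn left 137°, forward 3.9 m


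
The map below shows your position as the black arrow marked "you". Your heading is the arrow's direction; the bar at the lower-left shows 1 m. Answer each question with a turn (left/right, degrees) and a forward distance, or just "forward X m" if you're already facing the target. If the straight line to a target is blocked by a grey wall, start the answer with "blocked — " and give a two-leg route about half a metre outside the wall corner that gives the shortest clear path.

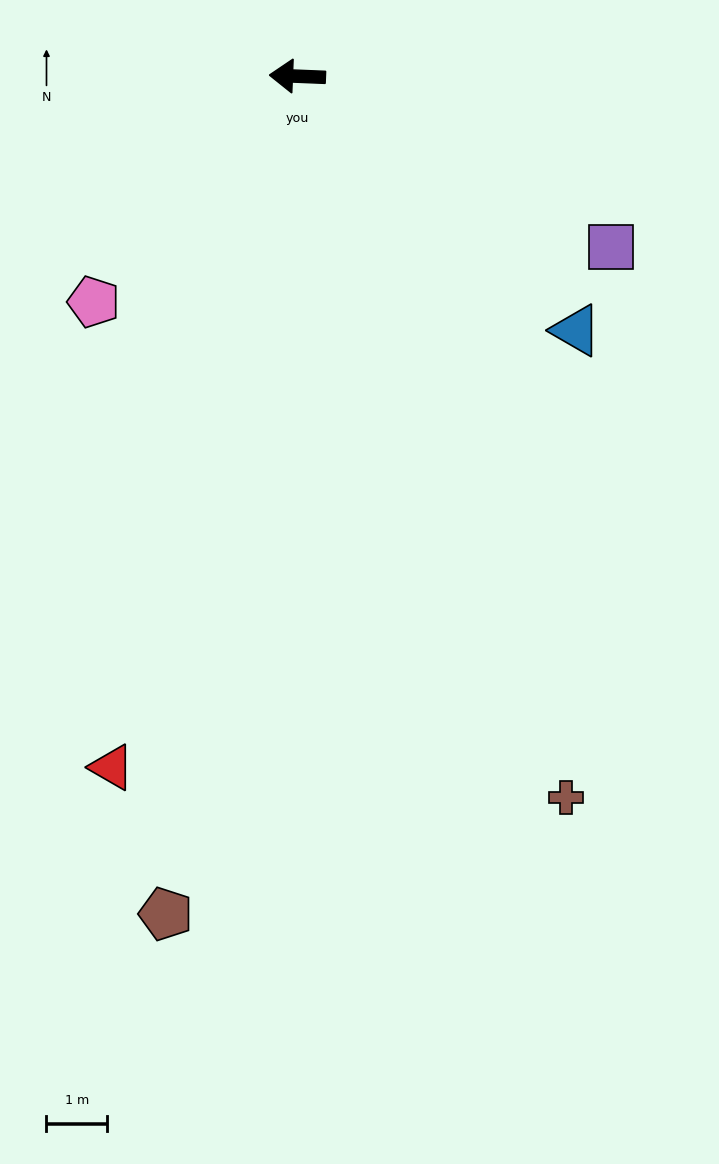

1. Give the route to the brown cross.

turn left 113°, forward 12.7 m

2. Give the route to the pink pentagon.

turn left 50°, forward 5.0 m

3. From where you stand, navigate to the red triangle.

turn left 77°, forward 11.8 m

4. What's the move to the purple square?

turn left 154°, forward 5.9 m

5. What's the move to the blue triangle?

turn left 140°, forward 6.2 m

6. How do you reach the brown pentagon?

turn left 83°, forward 14.0 m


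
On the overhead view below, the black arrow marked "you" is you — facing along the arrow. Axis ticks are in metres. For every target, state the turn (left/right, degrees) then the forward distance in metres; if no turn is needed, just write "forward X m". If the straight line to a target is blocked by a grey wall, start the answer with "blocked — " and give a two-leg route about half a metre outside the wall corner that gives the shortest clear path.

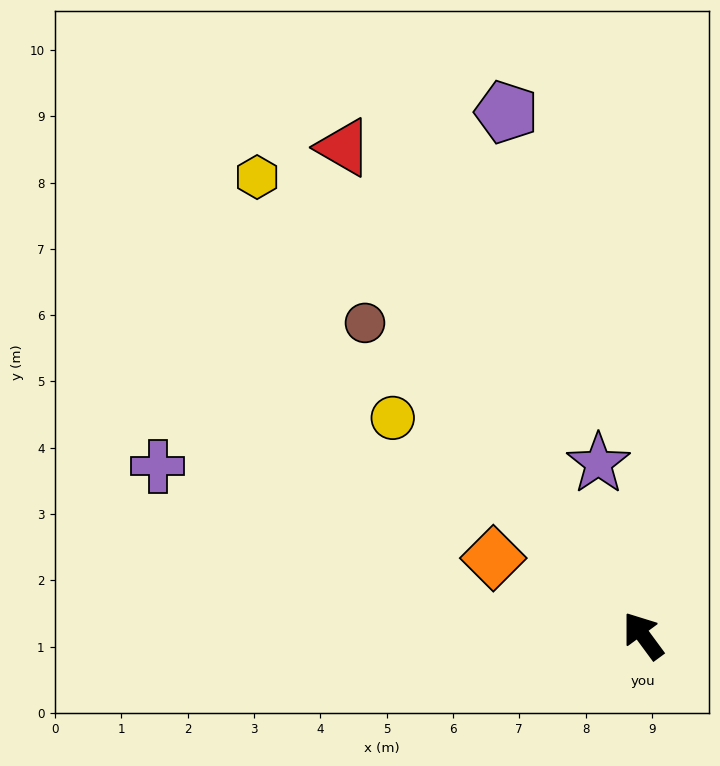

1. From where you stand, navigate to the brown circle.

turn left 5°, forward 6.3 m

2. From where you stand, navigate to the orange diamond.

turn left 26°, forward 2.5 m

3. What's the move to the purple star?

turn right 22°, forward 2.7 m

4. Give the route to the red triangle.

turn right 5°, forward 8.6 m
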